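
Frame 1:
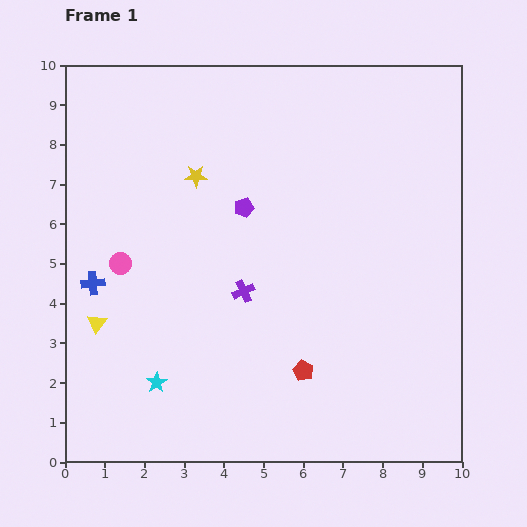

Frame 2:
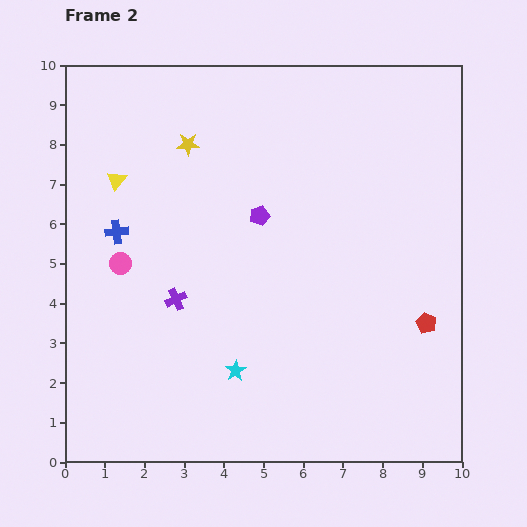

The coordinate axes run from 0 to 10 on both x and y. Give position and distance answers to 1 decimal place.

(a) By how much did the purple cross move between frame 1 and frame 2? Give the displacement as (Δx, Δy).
(-1.7, -0.2)

The purple cross was at (4.5, 4.3) in frame 1 and (2.8, 4.1) in frame 2.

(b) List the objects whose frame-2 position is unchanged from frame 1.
the pink circle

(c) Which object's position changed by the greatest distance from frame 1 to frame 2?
the yellow triangle

(moved 3.6; next 3.3)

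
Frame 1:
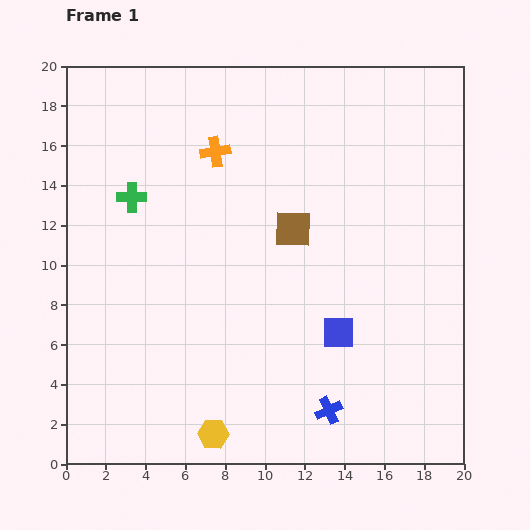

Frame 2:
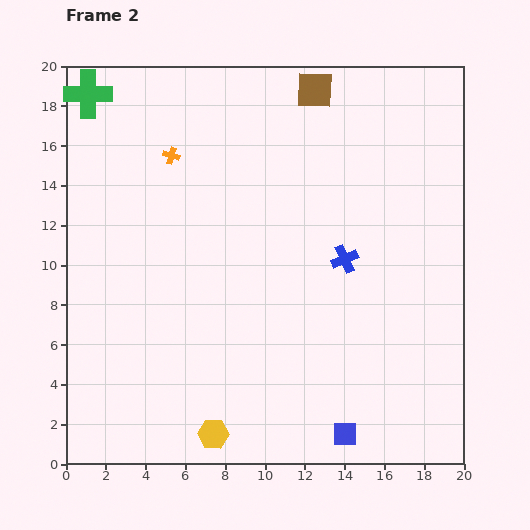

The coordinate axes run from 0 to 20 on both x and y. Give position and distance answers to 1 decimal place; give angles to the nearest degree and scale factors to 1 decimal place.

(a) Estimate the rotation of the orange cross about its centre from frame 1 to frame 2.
25° clockwise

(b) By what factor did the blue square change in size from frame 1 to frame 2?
0.7×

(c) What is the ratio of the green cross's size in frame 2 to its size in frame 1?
1.6×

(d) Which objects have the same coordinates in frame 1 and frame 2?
the yellow hexagon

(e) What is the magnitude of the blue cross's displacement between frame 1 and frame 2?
7.6

The blue cross moved from (13.2, 2.7) to (14.0, 10.3), a distance of √(0.8² + 7.6²) ≈ 7.6.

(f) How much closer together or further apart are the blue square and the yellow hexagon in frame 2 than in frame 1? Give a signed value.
-1.5

Distance in frame 1: 8.1. Distance in frame 2: 6.6.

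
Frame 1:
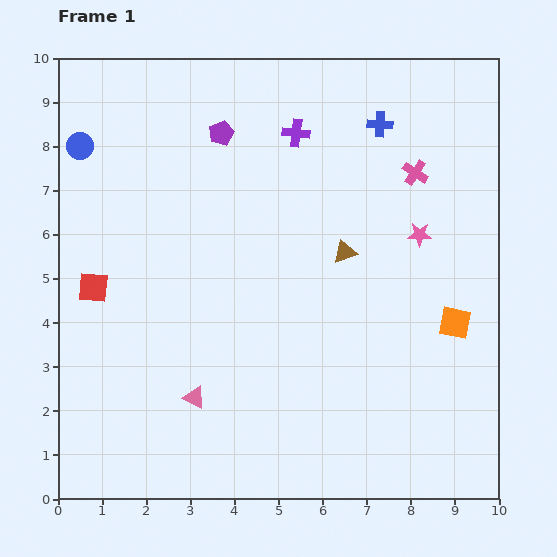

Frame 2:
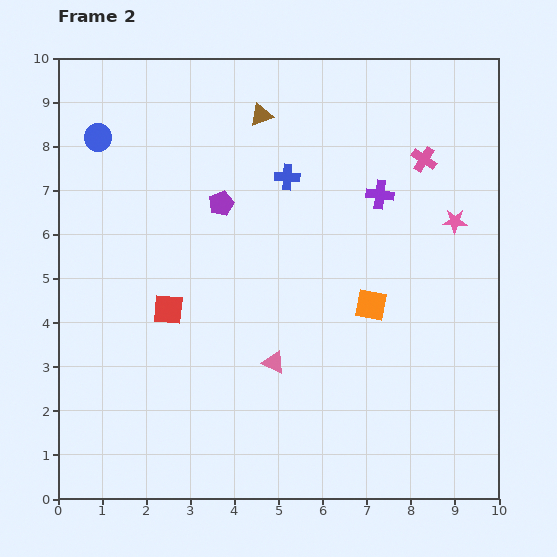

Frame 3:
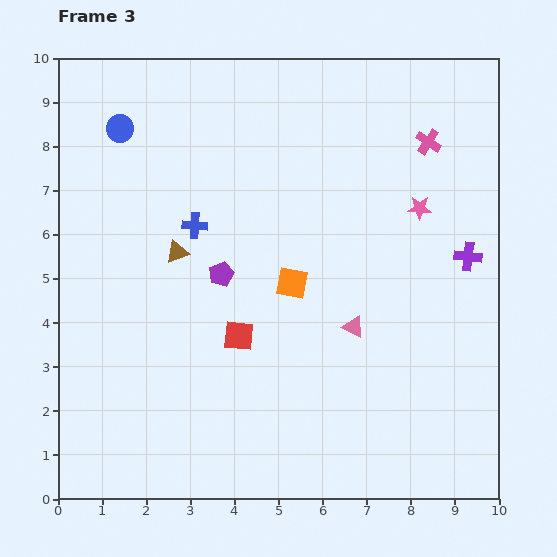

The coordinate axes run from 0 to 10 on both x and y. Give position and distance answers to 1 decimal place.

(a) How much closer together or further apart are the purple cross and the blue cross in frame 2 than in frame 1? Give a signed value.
+0.2

Distance in frame 1: 1.9. Distance in frame 2: 2.1.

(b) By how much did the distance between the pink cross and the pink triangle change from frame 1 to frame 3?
-2.6

Distance in frame 1: 7.1. Distance in frame 3: 4.5.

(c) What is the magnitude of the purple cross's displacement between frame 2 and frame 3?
2.4

The purple cross moved from (7.3, 6.9) to (9.3, 5.5), a distance of √(2.0² + 1.4²) ≈ 2.4.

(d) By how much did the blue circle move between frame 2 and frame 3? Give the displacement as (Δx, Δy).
(0.5, 0.2)

The blue circle was at (0.9, 8.2) in frame 2 and (1.4, 8.4) in frame 3.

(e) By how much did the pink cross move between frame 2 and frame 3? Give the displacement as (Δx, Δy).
(0.1, 0.4)

The pink cross was at (8.3, 7.7) in frame 2 and (8.4, 8.1) in frame 3.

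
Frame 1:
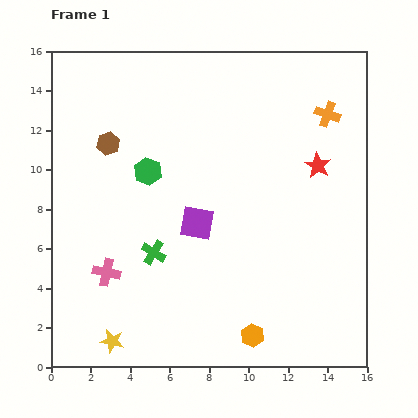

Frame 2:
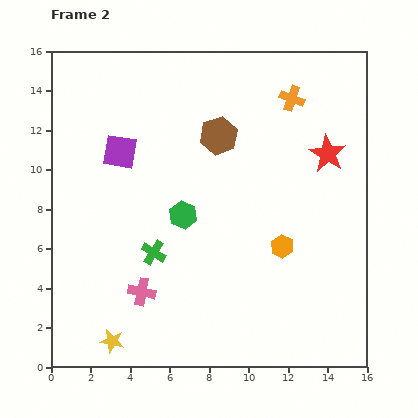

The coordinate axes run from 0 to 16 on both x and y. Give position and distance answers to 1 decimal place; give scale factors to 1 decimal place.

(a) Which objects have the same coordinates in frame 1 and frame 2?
the yellow star, the green cross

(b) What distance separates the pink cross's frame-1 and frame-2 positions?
2.1

The pink cross moved from (2.8, 4.8) to (4.6, 3.8), a distance of √(1.8² + 1.0²) ≈ 2.1.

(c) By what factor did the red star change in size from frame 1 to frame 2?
1.4×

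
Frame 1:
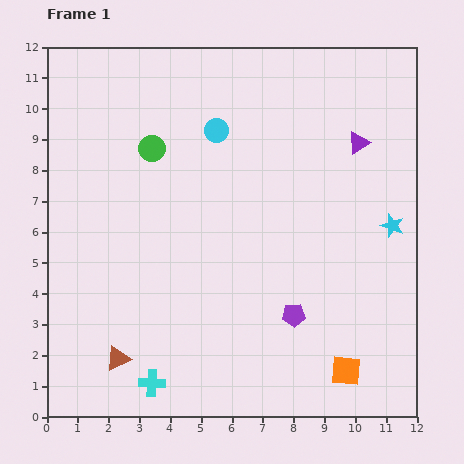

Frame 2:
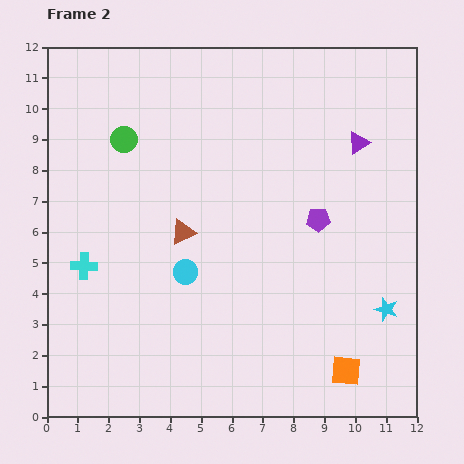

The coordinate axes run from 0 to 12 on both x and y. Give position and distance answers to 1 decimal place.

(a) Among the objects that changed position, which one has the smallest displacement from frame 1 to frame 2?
the green circle

(moved 0.9)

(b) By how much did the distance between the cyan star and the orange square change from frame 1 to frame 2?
-2.5

Distance in frame 1: 4.9. Distance in frame 2: 2.4.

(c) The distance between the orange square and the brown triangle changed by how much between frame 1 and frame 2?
-0.4

Distance in frame 1: 7.4. Distance in frame 2: 7.0.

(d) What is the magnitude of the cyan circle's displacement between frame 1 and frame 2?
4.7

The cyan circle moved from (5.5, 9.3) to (4.5, 4.7), a distance of √(1.0² + 4.6²) ≈ 4.7.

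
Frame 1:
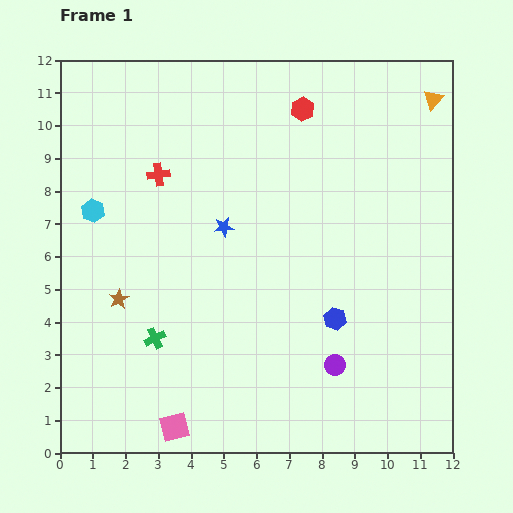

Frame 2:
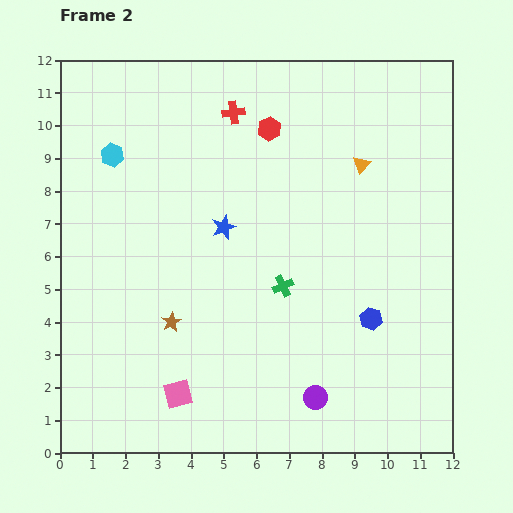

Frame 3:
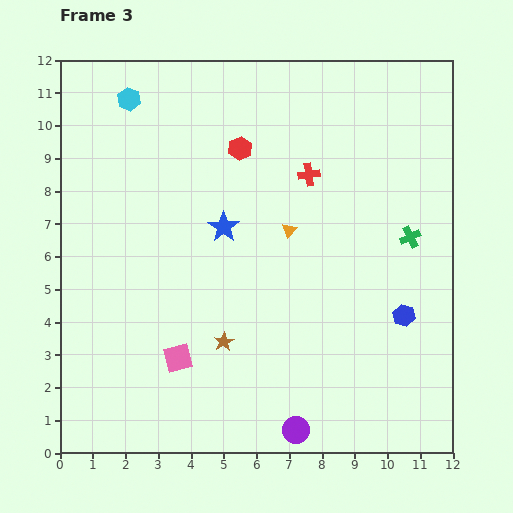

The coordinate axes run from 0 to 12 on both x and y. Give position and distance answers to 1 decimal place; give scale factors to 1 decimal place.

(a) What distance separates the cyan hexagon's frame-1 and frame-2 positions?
1.8

The cyan hexagon moved from (1.0, 7.4) to (1.6, 9.1), a distance of √(0.6² + 1.7²) ≈ 1.8.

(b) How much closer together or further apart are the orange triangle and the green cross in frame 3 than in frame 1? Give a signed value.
-7.5

Distance in frame 1: 11.2. Distance in frame 3: 3.7.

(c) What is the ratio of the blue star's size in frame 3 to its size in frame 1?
1.6×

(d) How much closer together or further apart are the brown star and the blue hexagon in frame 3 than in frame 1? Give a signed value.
-1.0

Distance in frame 1: 6.6. Distance in frame 3: 5.6.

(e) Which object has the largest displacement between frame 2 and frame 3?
the green cross

(moved 4.2; next 3.0)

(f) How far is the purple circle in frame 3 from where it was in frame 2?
1.2

The purple circle moved from (7.8, 1.7) to (7.2, 0.7), a distance of √(0.6² + 1.0²) ≈ 1.2.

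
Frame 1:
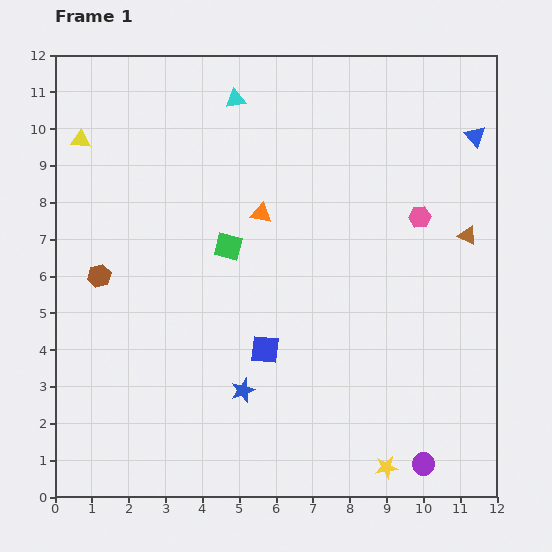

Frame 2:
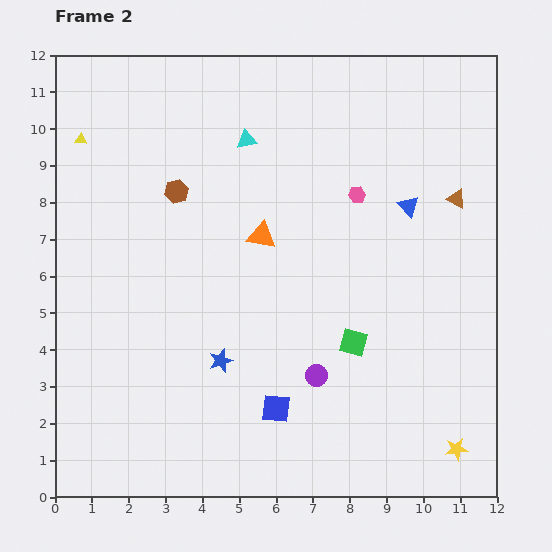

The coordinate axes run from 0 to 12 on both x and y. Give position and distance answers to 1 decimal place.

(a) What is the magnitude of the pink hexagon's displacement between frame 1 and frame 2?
1.8

The pink hexagon moved from (9.9, 7.6) to (8.2, 8.2), a distance of √(1.7² + 0.6²) ≈ 1.8.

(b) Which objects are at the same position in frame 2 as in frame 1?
the yellow triangle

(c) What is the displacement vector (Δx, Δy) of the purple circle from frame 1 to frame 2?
(-2.9, 2.4)

The purple circle was at (10.0, 0.9) in frame 1 and (7.1, 3.3) in frame 2.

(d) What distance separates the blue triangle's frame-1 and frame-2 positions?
2.6

The blue triangle moved from (11.4, 9.8) to (9.6, 7.9), a distance of √(1.8² + 1.9²) ≈ 2.6.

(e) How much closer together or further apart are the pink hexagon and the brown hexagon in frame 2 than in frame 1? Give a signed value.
-3.9

Distance in frame 1: 8.8. Distance in frame 2: 4.9.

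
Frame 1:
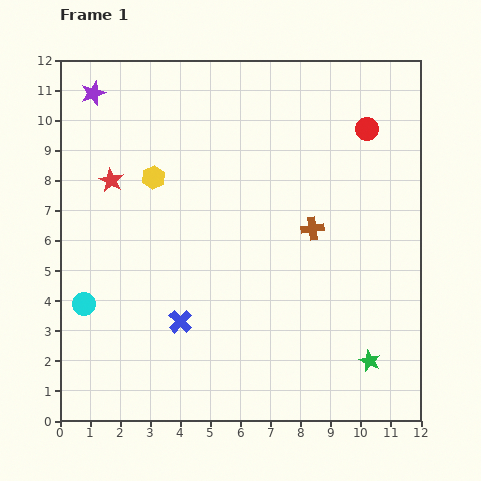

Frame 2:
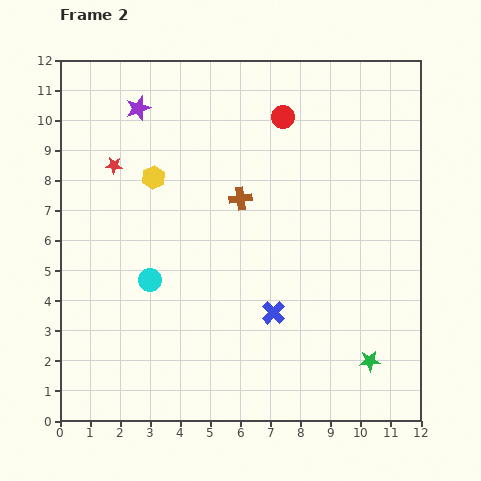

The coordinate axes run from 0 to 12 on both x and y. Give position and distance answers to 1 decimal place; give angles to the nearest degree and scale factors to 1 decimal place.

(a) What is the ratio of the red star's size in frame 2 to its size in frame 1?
0.7×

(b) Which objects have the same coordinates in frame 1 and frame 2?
the yellow hexagon, the green star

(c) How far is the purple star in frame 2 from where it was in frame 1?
1.6

The purple star moved from (1.1, 10.9) to (2.6, 10.4), a distance of √(1.5² + 0.5²) ≈ 1.6.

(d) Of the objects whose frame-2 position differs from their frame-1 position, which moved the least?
the red star

(moved 0.5)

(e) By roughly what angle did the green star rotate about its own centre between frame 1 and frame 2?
29° counter-clockwise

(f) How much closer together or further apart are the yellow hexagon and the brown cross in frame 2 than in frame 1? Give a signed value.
-2.6

Distance in frame 1: 5.6. Distance in frame 2: 3.0.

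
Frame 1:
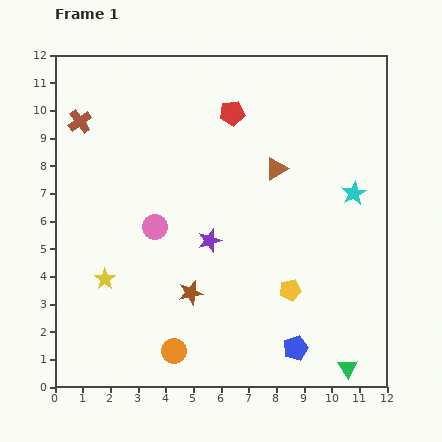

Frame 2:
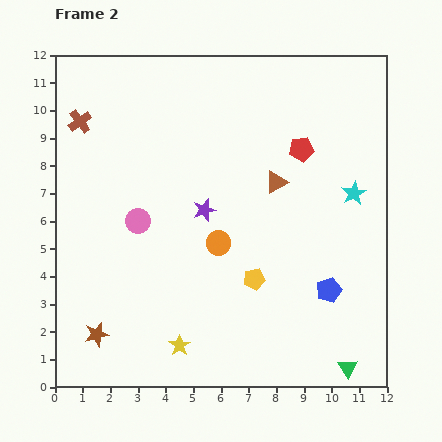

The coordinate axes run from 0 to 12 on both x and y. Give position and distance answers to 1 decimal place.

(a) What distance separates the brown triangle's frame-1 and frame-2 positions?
0.5

The brown triangle moved from (8.0, 7.9) to (8.0, 7.4), a distance of √(0.0² + 0.5²) ≈ 0.5.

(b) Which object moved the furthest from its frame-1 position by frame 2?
the orange circle

(moved 4.2; next 3.7)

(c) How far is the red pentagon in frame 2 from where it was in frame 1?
2.8

The red pentagon moved from (6.4, 9.9) to (8.9, 8.6), a distance of √(2.5² + 1.3²) ≈ 2.8.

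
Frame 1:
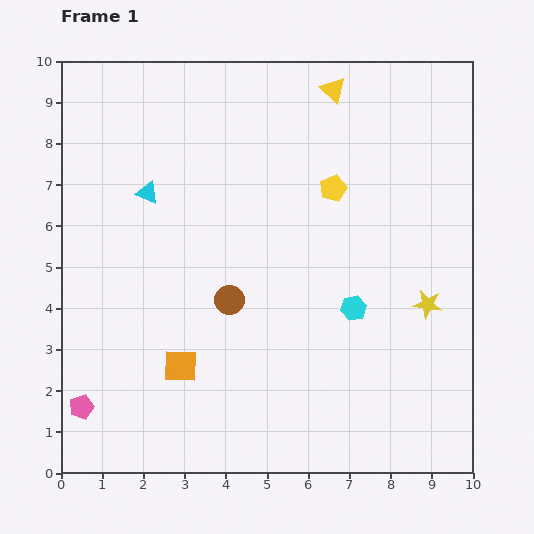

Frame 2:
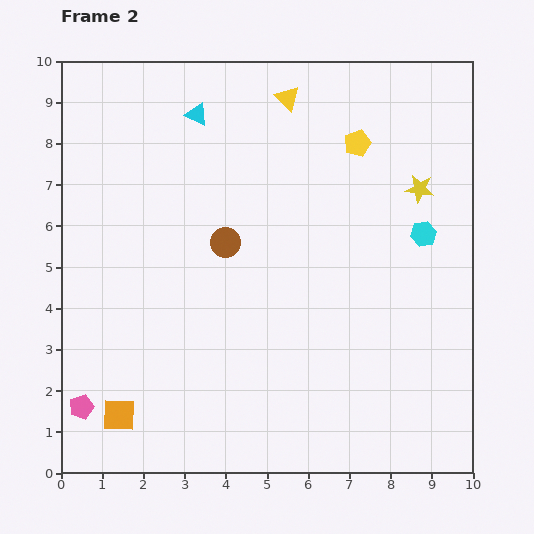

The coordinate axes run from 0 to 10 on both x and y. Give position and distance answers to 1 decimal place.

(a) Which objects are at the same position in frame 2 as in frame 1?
the pink pentagon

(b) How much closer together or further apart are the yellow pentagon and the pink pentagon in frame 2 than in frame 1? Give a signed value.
+1.2

Distance in frame 1: 8.1. Distance in frame 2: 9.3.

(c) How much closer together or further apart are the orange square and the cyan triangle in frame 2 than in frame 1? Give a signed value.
+3.2

Distance in frame 1: 4.3. Distance in frame 2: 7.5.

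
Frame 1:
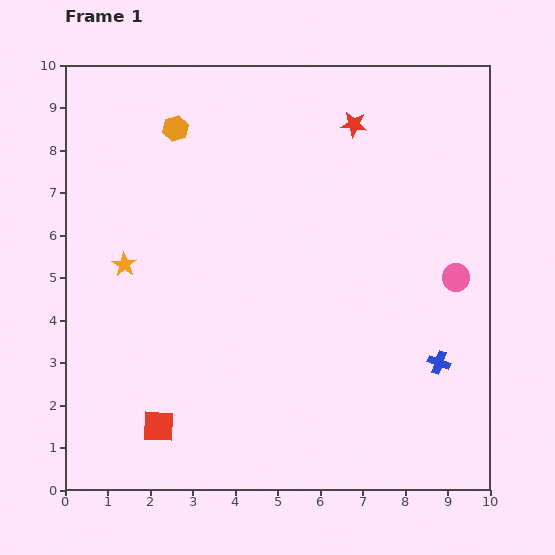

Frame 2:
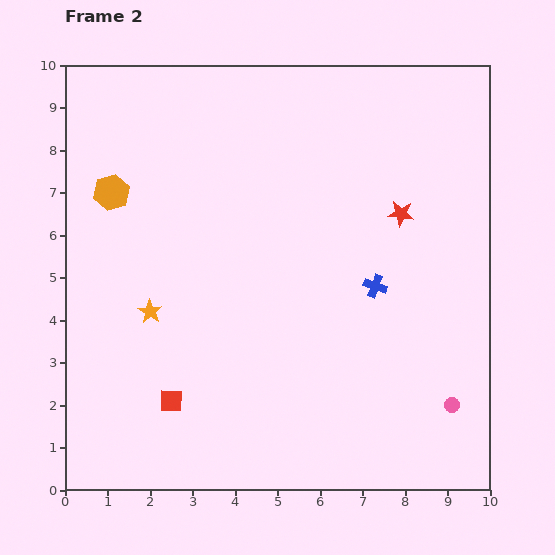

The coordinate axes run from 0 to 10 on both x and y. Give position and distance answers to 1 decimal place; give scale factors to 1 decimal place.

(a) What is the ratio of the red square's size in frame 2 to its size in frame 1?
0.7×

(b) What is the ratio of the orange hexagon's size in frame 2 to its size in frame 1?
1.4×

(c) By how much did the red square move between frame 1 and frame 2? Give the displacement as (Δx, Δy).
(0.3, 0.6)

The red square was at (2.2, 1.5) in frame 1 and (2.5, 2.1) in frame 2.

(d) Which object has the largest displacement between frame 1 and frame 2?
the pink circle

(moved 3.0; next 2.4)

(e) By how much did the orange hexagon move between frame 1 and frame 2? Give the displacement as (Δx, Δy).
(-1.5, -1.5)

The orange hexagon was at (2.6, 8.5) in frame 1 and (1.1, 7.0) in frame 2.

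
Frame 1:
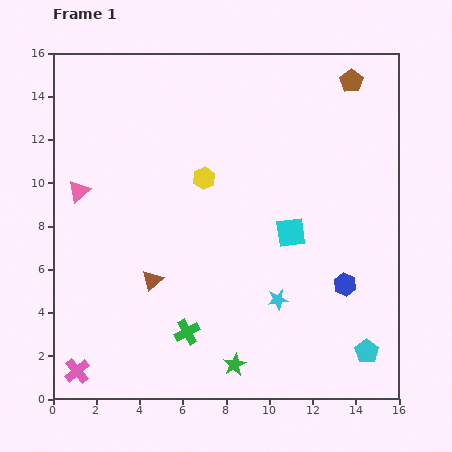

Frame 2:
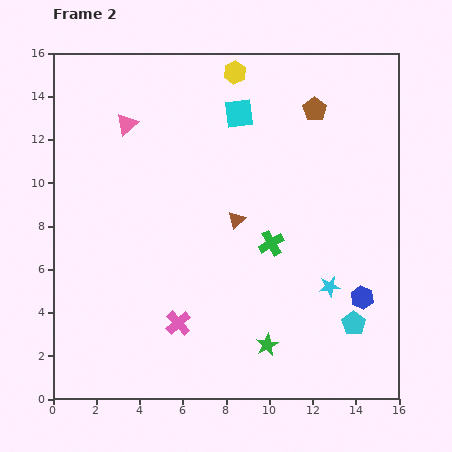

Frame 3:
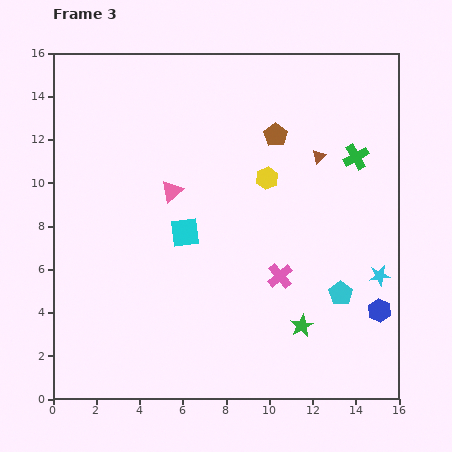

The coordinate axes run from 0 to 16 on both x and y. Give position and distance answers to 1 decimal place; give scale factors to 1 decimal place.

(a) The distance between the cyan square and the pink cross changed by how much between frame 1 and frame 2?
-1.7

Distance in frame 1: 11.8. Distance in frame 2: 10.1.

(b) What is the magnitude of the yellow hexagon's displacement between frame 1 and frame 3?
2.9

The yellow hexagon moved from (7.0, 10.2) to (9.9, 10.2), a distance of √(2.9² + 0.0²) ≈ 2.9.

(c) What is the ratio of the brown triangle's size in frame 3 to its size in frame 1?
0.7×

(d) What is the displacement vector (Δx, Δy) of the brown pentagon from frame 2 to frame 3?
(-1.8, -1.2)

The brown pentagon was at (12.1, 13.4) in frame 2 and (10.3, 12.2) in frame 3.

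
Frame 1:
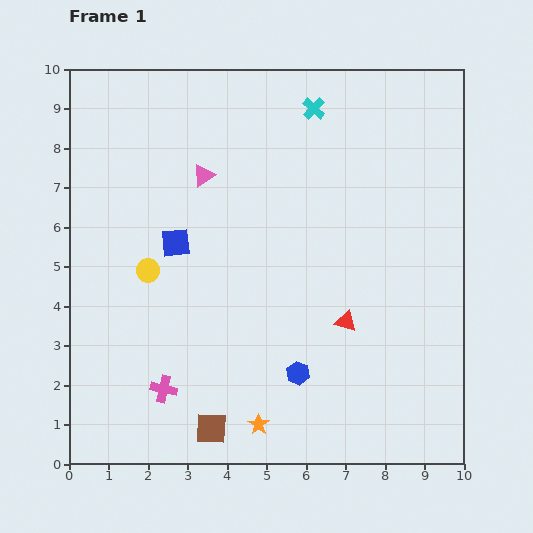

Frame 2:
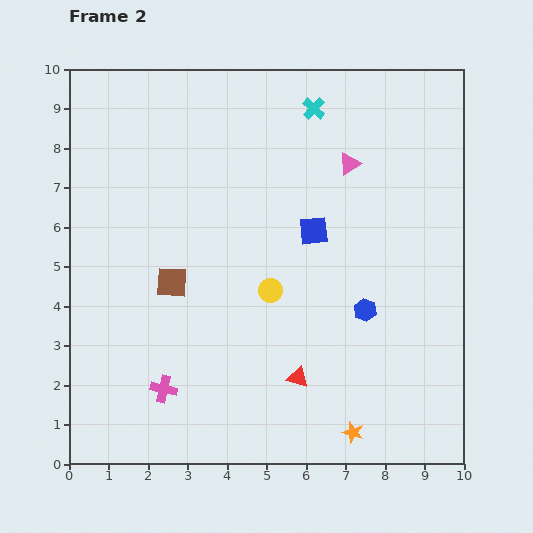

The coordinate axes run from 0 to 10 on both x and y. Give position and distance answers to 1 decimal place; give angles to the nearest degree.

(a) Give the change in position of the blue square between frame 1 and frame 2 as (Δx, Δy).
(3.5, 0.3)

The blue square was at (2.7, 5.6) in frame 1 and (6.2, 5.9) in frame 2.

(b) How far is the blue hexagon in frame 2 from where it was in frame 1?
2.3

The blue hexagon moved from (5.8, 2.3) to (7.5, 3.9), a distance of √(1.7² + 1.6²) ≈ 2.3.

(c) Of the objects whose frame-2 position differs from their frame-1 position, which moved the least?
the red triangle

(moved 1.8)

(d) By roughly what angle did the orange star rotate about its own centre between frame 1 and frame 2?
18° counter-clockwise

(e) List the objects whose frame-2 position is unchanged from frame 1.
the cyan cross, the pink cross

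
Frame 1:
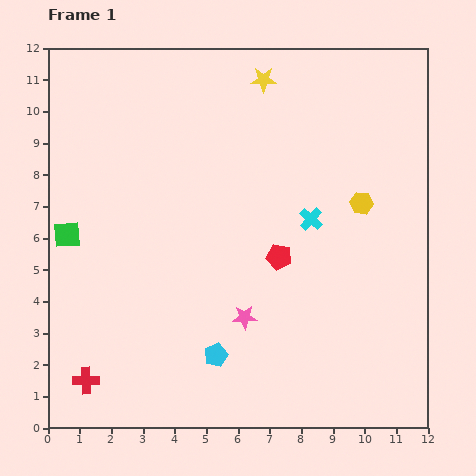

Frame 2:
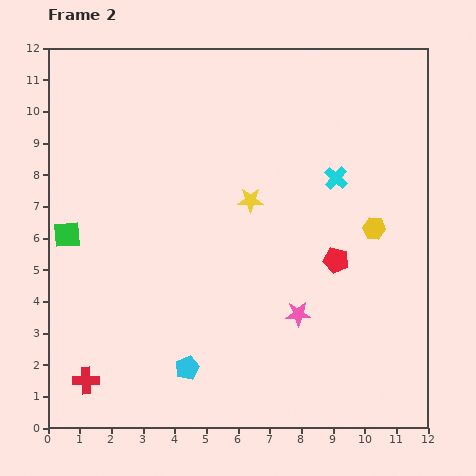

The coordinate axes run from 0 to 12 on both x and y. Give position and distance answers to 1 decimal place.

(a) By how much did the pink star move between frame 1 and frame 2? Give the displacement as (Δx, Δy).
(1.7, 0.1)

The pink star was at (6.2, 3.5) in frame 1 and (7.9, 3.6) in frame 2.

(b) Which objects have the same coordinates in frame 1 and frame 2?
the green square, the red cross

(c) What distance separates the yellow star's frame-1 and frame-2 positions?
3.8

The yellow star moved from (6.8, 11.0) to (6.4, 7.2), a distance of √(0.4² + 3.8²) ≈ 3.8.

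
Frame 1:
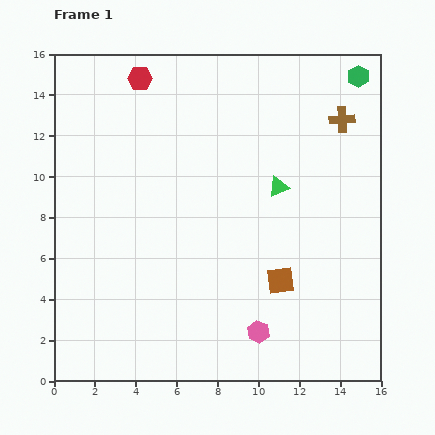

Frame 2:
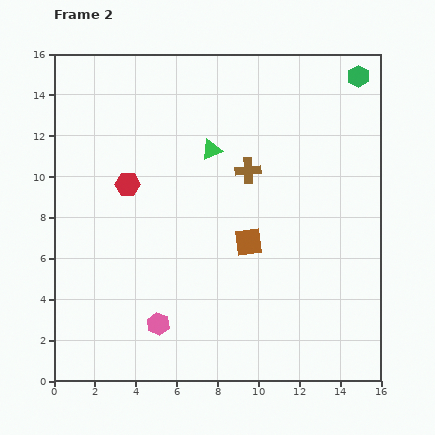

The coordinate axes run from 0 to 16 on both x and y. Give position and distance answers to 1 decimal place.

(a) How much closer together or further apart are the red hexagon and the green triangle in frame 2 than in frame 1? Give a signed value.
-4.2

Distance in frame 1: 8.6. Distance in frame 2: 4.4.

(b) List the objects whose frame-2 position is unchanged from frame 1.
the green hexagon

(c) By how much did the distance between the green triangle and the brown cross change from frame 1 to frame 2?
-2.4

Distance in frame 1: 4.5. Distance in frame 2: 2.1.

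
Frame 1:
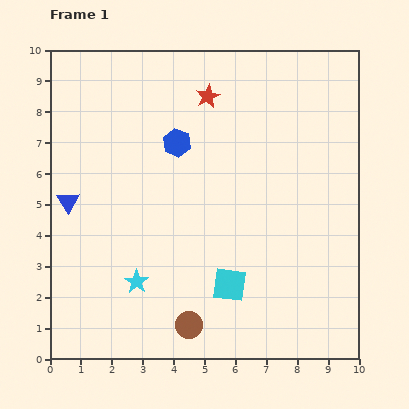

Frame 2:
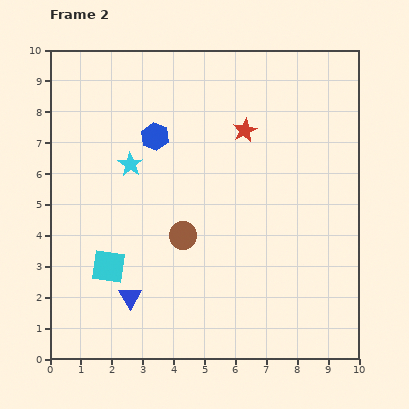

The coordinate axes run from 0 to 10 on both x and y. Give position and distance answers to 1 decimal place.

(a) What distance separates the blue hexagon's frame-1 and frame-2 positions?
0.7

The blue hexagon moved from (4.1, 7.0) to (3.4, 7.2), a distance of √(0.7² + 0.2²) ≈ 0.7.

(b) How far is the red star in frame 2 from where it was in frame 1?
1.6

The red star moved from (5.1, 8.5) to (6.3, 7.4), a distance of √(1.2² + 1.1²) ≈ 1.6.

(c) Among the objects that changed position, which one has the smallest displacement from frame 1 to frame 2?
the blue hexagon

(moved 0.7)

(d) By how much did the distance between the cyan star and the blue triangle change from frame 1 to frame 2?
+0.9

Distance in frame 1: 3.4. Distance in frame 2: 4.3.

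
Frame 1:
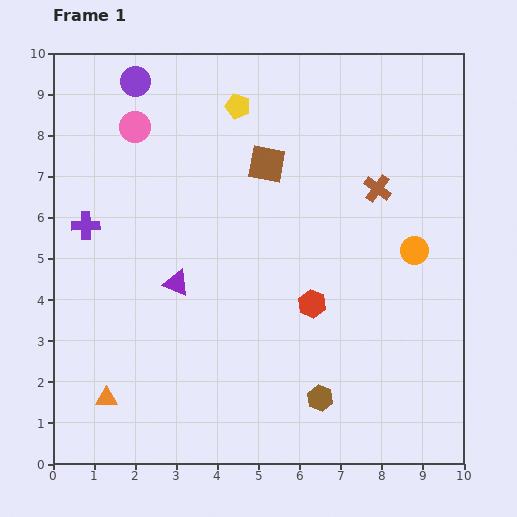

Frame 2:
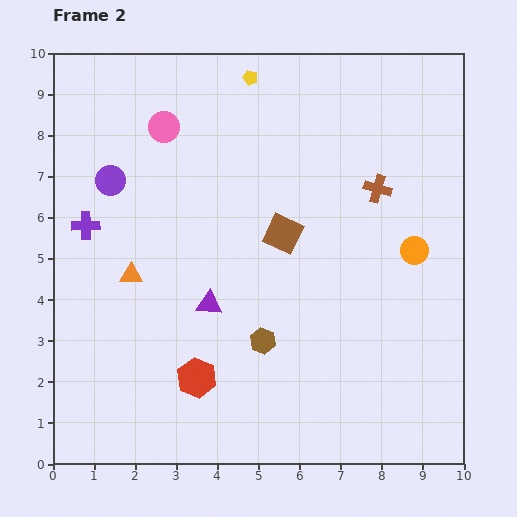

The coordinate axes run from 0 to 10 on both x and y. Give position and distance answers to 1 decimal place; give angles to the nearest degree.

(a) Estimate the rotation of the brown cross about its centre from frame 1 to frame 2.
19° counter-clockwise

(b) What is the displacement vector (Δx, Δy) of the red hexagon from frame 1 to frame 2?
(-2.8, -1.8)

The red hexagon was at (6.3, 3.9) in frame 1 and (3.5, 2.1) in frame 2.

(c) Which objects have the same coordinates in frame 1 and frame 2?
the purple cross, the brown cross, the orange circle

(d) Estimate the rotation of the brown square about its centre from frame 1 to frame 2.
15° clockwise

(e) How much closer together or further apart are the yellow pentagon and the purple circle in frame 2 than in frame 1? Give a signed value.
+1.6

Distance in frame 1: 2.6. Distance in frame 2: 4.2.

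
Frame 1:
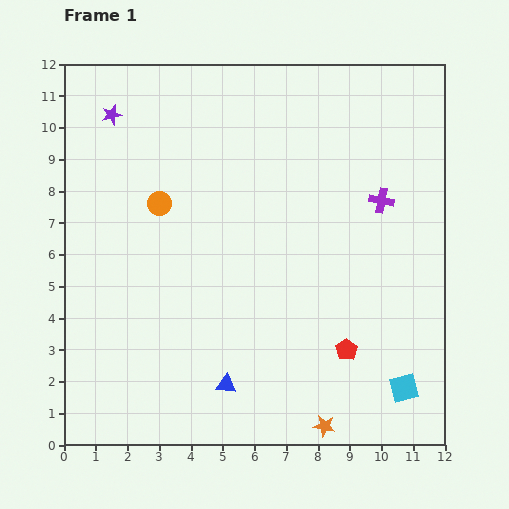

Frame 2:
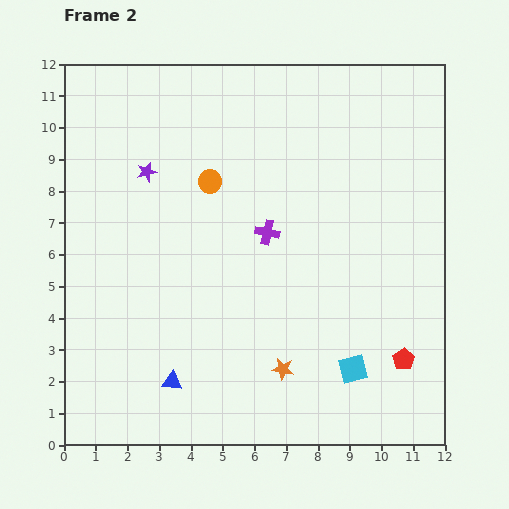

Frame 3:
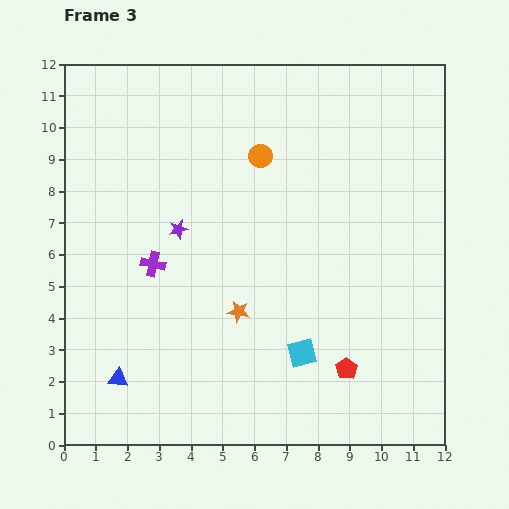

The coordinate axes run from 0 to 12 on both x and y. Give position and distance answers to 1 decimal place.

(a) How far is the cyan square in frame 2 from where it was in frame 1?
1.7

The cyan square moved from (10.7, 1.8) to (9.1, 2.4), a distance of √(1.6² + 0.6²) ≈ 1.7.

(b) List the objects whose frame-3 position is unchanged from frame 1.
none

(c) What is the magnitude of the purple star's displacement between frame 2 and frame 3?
2.1

The purple star moved from (2.6, 8.6) to (3.6, 6.8), a distance of √(1.0² + 1.8²) ≈ 2.1.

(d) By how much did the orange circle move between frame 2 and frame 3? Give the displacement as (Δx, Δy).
(1.6, 0.8)

The orange circle was at (4.6, 8.3) in frame 2 and (6.2, 9.1) in frame 3.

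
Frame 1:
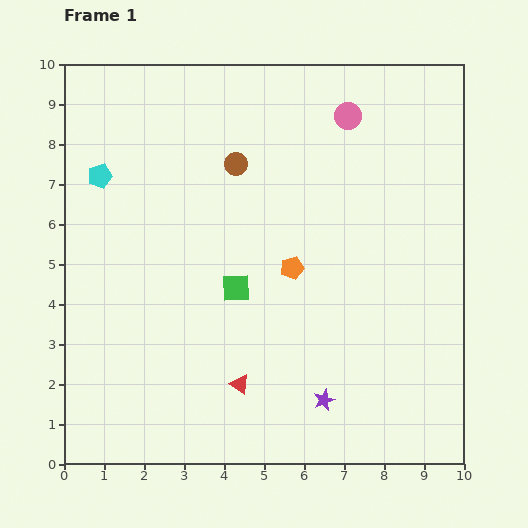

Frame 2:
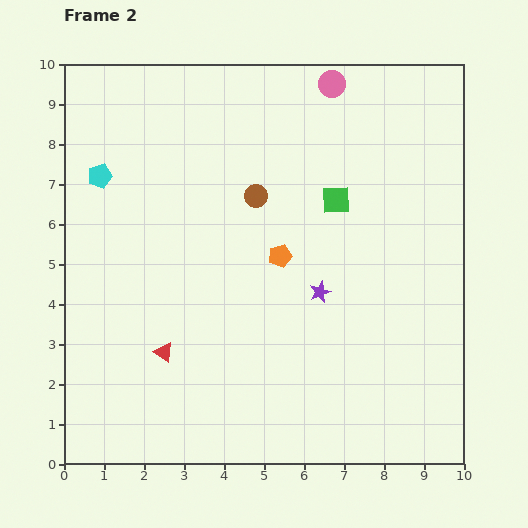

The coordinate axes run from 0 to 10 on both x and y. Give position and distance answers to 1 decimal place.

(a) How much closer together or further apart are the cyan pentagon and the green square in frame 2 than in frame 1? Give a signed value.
+1.5

Distance in frame 1: 4.4. Distance in frame 2: 5.9.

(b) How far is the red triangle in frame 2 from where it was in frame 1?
2.1

The red triangle moved from (4.4, 2.0) to (2.5, 2.8), a distance of √(1.9² + 0.8²) ≈ 2.1.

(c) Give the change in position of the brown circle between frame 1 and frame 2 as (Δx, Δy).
(0.5, -0.8)

The brown circle was at (4.3, 7.5) in frame 1 and (4.8, 6.7) in frame 2.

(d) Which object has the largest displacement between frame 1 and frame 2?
the green square

(moved 3.3; next 2.7)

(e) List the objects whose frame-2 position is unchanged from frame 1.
the cyan pentagon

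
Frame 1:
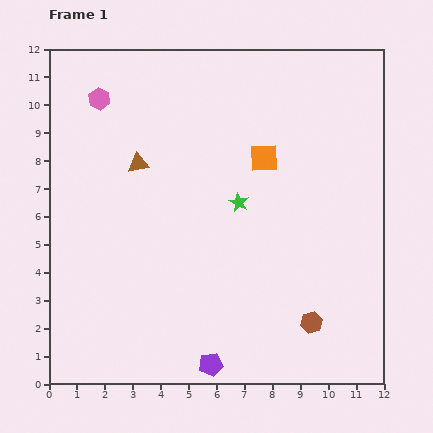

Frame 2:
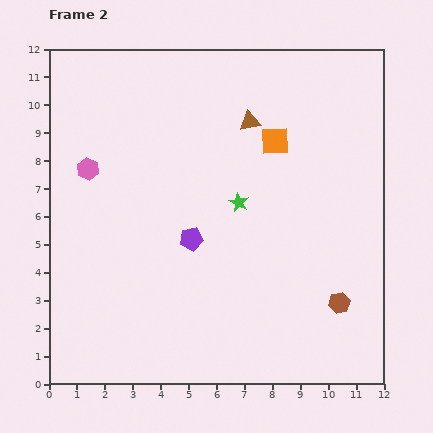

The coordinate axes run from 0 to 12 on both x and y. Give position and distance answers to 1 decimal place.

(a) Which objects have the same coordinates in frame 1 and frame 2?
the green star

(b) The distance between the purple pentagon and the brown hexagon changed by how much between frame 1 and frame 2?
+1.9

Distance in frame 1: 3.9. Distance in frame 2: 5.8.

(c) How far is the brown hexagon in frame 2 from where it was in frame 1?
1.2

The brown hexagon moved from (9.4, 2.2) to (10.4, 2.9), a distance of √(1.0² + 0.7²) ≈ 1.2.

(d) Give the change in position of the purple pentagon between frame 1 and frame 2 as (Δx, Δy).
(-0.7, 4.5)

The purple pentagon was at (5.8, 0.7) in frame 1 and (5.1, 5.2) in frame 2.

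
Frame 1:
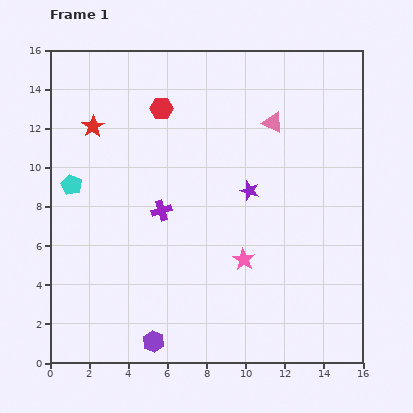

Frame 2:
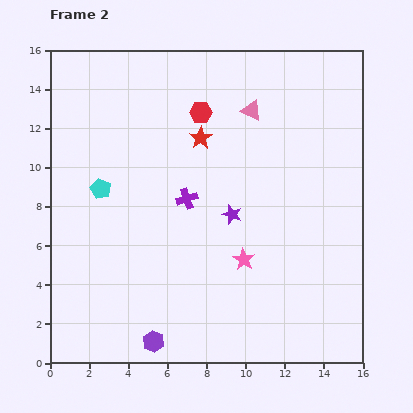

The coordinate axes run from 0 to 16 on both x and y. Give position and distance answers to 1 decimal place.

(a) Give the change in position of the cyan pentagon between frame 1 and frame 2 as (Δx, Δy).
(1.5, -0.2)

The cyan pentagon was at (1.1, 9.1) in frame 1 and (2.6, 8.9) in frame 2.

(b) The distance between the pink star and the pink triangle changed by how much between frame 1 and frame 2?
+0.4

Distance in frame 1: 7.2. Distance in frame 2: 7.6.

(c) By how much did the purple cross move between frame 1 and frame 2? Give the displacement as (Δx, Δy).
(1.3, 0.6)

The purple cross was at (5.7, 7.8) in frame 1 and (7.0, 8.4) in frame 2.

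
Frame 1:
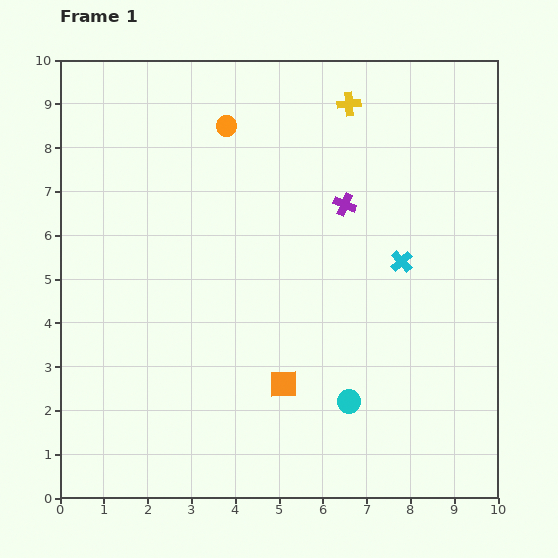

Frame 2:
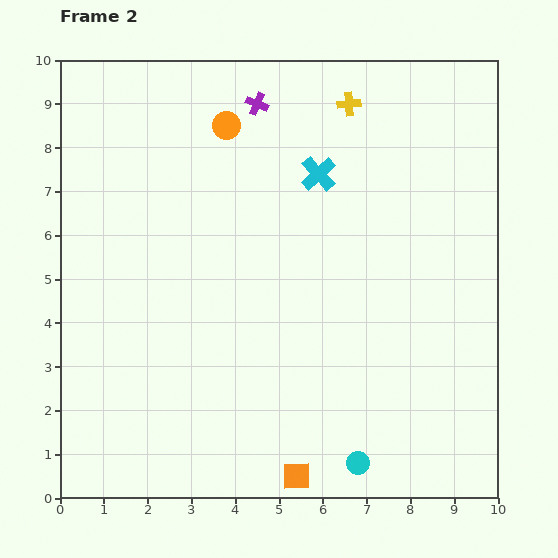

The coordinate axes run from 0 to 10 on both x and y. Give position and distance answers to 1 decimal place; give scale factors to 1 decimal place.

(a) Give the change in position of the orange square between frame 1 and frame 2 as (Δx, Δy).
(0.3, -2.1)

The orange square was at (5.1, 2.6) in frame 1 and (5.4, 0.5) in frame 2.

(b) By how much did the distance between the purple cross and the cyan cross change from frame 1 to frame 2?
+0.3

Distance in frame 1: 1.8. Distance in frame 2: 2.1.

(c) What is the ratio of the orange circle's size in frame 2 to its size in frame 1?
1.3×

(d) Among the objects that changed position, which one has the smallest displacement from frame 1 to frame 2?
the cyan circle

(moved 1.4)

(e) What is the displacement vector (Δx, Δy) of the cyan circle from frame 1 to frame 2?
(0.2, -1.4)

The cyan circle was at (6.6, 2.2) in frame 1 and (6.8, 0.8) in frame 2.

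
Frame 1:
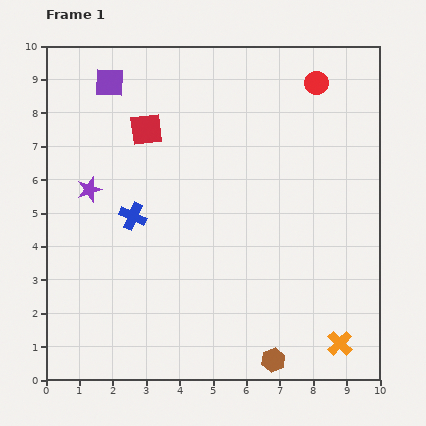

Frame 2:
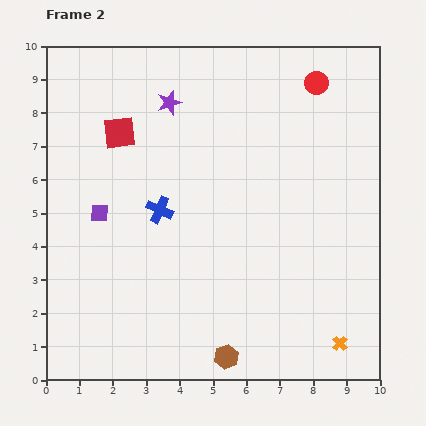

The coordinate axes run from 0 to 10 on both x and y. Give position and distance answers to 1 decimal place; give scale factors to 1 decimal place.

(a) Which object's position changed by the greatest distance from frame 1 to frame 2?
the purple square

(moved 3.9; next 3.5)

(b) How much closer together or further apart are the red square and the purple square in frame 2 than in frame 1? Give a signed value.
+0.7

Distance in frame 1: 1.8. Distance in frame 2: 2.5.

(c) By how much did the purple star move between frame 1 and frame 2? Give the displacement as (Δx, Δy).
(2.4, 2.6)

The purple star was at (1.3, 5.7) in frame 1 and (3.7, 8.3) in frame 2.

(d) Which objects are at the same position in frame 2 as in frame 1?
the red circle, the orange cross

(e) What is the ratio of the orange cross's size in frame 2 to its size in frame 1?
0.6×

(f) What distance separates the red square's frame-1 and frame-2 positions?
0.8

The red square moved from (3.0, 7.5) to (2.2, 7.4), a distance of √(0.8² + 0.1²) ≈ 0.8.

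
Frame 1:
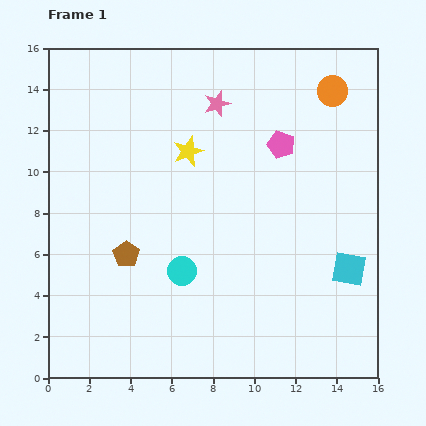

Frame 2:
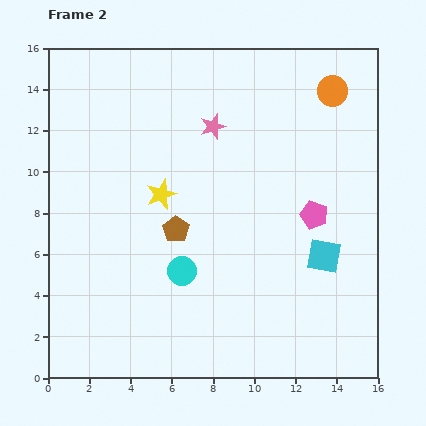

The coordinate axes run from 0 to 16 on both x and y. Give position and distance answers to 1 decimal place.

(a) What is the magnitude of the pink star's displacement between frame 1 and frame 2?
1.1

The pink star moved from (8.2, 13.3) to (8.0, 12.2), a distance of √(0.2² + 1.1²) ≈ 1.1.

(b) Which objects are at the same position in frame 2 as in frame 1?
the orange circle, the cyan circle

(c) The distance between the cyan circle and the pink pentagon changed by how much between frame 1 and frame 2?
-0.9

Distance in frame 1: 7.8. Distance in frame 2: 6.9.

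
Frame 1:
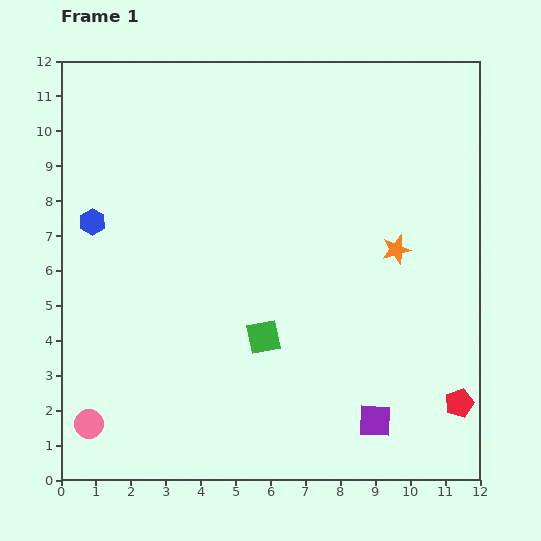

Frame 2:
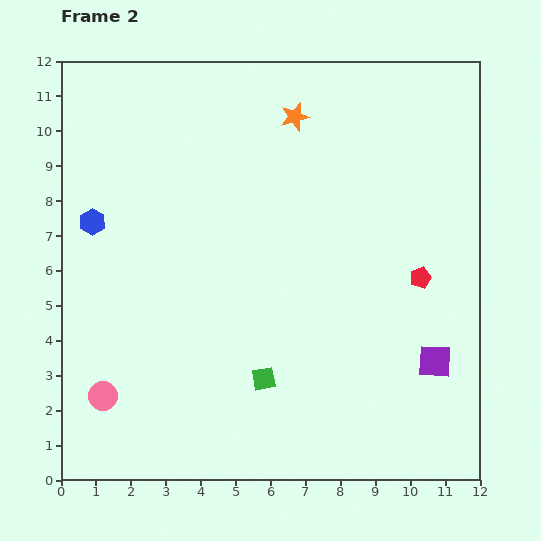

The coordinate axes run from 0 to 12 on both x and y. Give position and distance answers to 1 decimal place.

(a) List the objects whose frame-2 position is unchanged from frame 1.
the blue hexagon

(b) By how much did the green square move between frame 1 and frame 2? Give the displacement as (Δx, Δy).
(0.0, -1.2)

The green square was at (5.8, 4.1) in frame 1 and (5.8, 2.9) in frame 2.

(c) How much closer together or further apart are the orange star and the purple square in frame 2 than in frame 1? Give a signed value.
+3.2

Distance in frame 1: 4.9. Distance in frame 2: 8.1.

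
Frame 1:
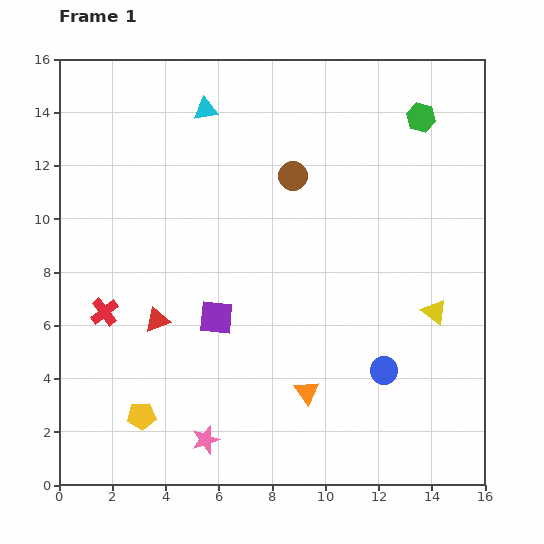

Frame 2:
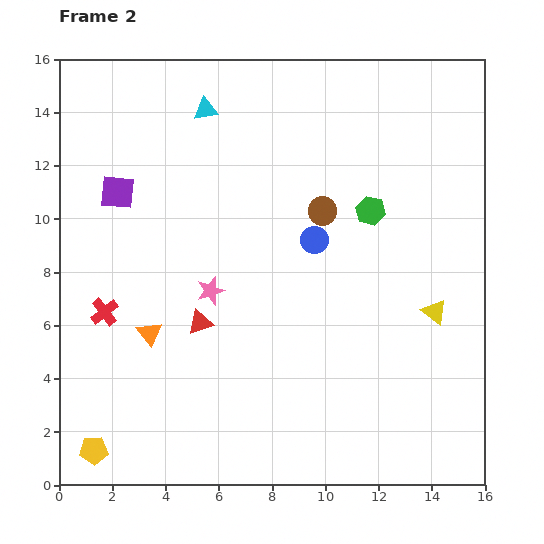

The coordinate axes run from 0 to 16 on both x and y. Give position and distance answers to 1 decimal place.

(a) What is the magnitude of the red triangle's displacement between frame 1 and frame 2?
1.6

The red triangle moved from (3.7, 6.2) to (5.3, 6.1), a distance of √(1.6² + 0.1²) ≈ 1.6.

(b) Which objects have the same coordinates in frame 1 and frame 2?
the cyan triangle, the red cross, the yellow triangle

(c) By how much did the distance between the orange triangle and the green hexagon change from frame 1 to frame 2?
-1.7

Distance in frame 1: 11.2. Distance in frame 2: 9.5.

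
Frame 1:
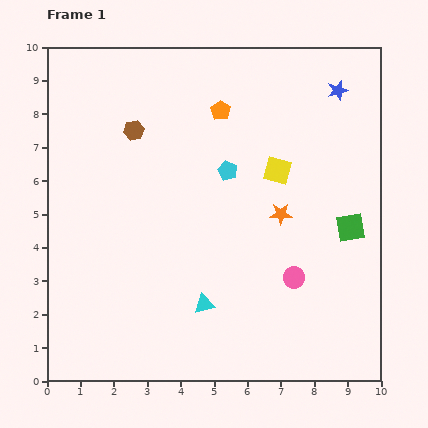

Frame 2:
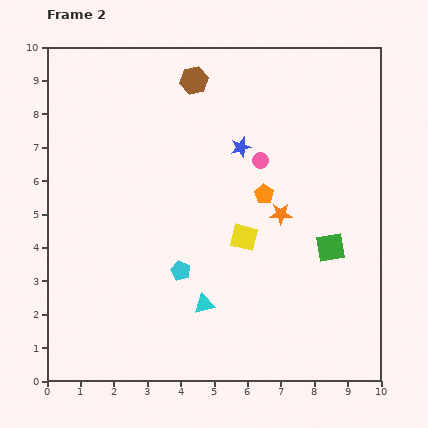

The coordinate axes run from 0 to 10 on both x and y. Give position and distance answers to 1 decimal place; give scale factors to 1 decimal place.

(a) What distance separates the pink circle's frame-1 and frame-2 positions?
3.6

The pink circle moved from (7.4, 3.1) to (6.4, 6.6), a distance of √(1.0² + 3.5²) ≈ 3.6.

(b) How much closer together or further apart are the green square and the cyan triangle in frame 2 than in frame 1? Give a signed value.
-0.8

Distance in frame 1: 5.0. Distance in frame 2: 4.2.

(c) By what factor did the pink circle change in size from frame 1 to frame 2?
0.7×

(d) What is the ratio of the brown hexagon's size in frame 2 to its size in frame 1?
1.4×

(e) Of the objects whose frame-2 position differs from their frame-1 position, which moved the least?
the green square

(moved 0.8)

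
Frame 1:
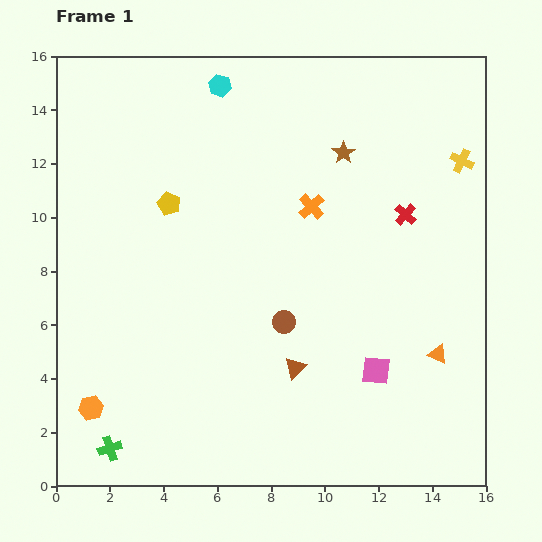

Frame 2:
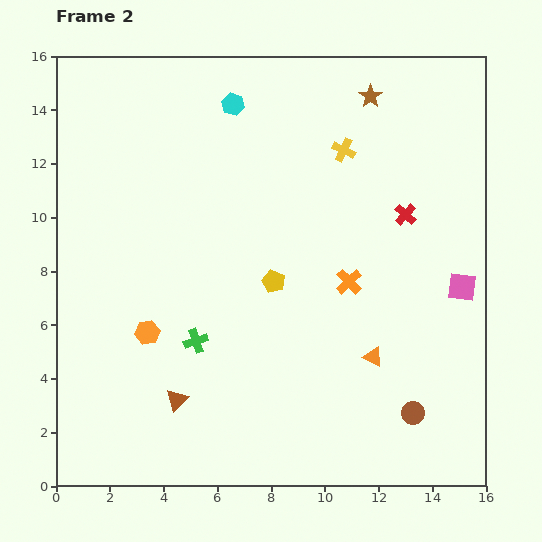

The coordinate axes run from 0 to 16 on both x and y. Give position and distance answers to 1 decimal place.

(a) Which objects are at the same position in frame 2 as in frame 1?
the red cross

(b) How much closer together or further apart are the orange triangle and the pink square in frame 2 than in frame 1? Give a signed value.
+1.8

Distance in frame 1: 2.4. Distance in frame 2: 4.2.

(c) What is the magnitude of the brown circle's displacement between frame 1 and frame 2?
5.9

The brown circle moved from (8.5, 6.1) to (13.3, 2.7), a distance of √(4.8² + 3.4²) ≈ 5.9.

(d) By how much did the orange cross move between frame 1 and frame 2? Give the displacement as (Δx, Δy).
(1.4, -2.8)

The orange cross was at (9.5, 10.4) in frame 1 and (10.9, 7.6) in frame 2.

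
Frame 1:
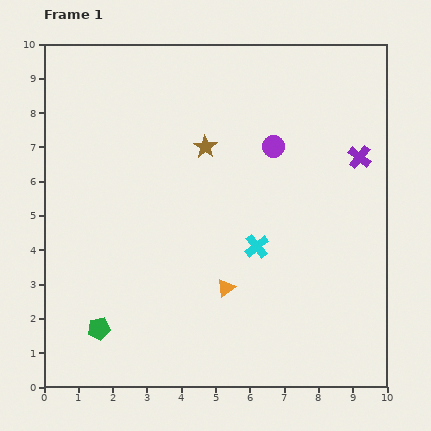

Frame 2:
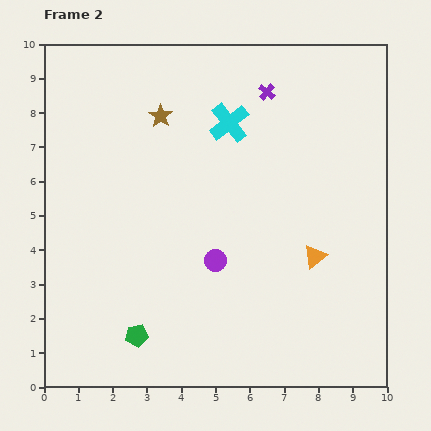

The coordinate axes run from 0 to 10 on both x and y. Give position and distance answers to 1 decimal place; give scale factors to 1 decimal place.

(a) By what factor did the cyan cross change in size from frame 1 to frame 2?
1.6×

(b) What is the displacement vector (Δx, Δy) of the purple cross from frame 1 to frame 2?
(-2.7, 1.9)

The purple cross was at (9.2, 6.7) in frame 1 and (6.5, 8.6) in frame 2.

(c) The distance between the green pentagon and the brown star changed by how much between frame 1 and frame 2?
+0.3

Distance in frame 1: 6.1. Distance in frame 2: 6.4.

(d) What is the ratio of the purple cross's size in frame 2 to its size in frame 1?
0.7×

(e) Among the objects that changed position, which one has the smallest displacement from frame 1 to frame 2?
the green pentagon

(moved 1.1)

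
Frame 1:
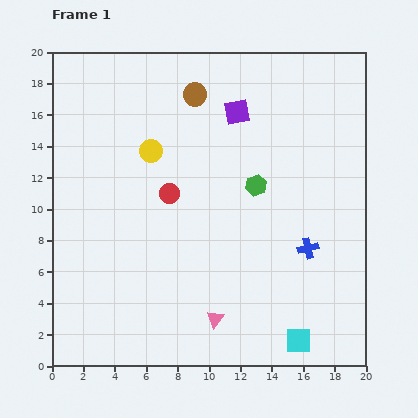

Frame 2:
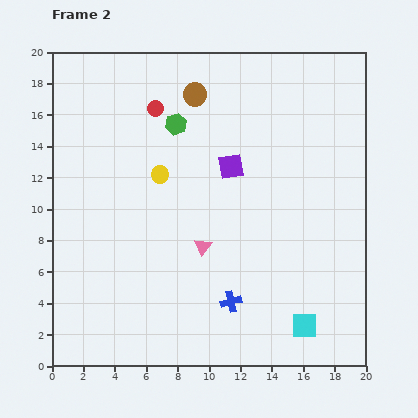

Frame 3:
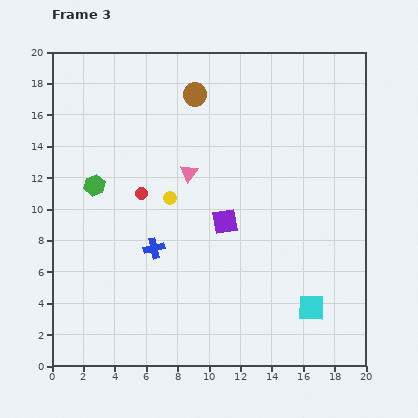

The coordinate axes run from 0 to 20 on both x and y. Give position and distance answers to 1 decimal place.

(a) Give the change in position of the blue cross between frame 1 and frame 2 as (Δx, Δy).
(-4.9, -3.4)

The blue cross was at (16.3, 7.5) in frame 1 and (11.4, 4.1) in frame 2.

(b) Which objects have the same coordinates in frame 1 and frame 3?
the brown circle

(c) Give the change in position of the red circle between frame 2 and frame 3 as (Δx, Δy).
(-0.9, -5.4)

The red circle was at (6.6, 16.4) in frame 2 and (5.7, 11.0) in frame 3.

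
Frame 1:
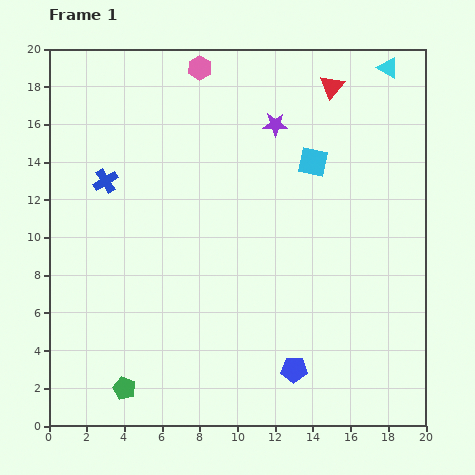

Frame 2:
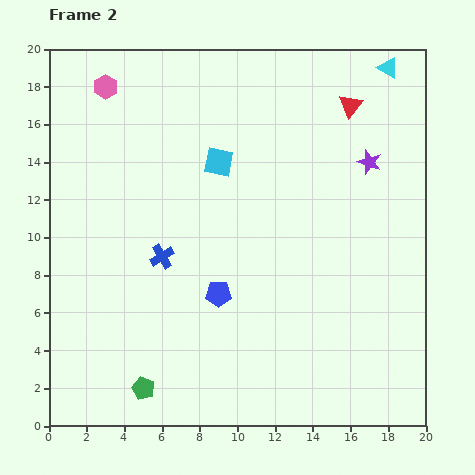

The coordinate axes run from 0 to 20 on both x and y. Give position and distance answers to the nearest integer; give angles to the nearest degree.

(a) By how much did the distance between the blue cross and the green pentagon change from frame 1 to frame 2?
-4

Distance in frame 1: 11. Distance in frame 2: 7.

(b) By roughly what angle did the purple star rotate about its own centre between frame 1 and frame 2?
18° clockwise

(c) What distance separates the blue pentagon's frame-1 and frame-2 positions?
6

The blue pentagon moved from (13, 3) to (9, 7), a distance of √(4² + 4²) ≈ 6.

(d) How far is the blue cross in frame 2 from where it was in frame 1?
5

The blue cross moved from (3, 13) to (6, 9), a distance of √(3² + 4²) ≈ 5.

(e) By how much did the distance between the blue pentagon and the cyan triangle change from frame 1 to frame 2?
-2

Distance in frame 1: 17. Distance in frame 2: 15.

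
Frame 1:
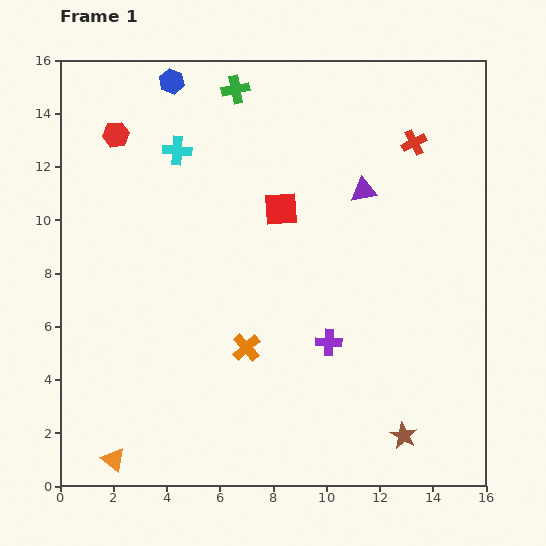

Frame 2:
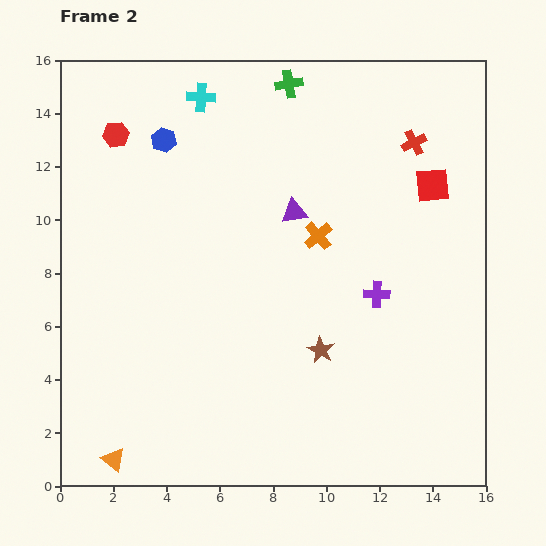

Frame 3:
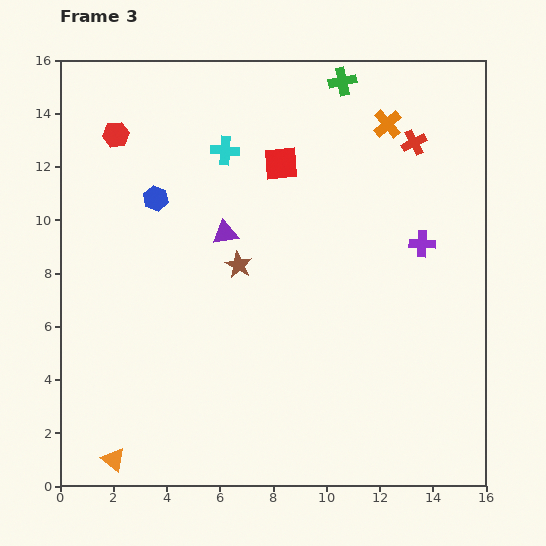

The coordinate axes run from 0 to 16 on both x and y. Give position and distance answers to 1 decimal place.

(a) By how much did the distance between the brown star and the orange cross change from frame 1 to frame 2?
-2.5

Distance in frame 1: 6.8. Distance in frame 2: 4.3.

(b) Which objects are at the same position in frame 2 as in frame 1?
the orange triangle, the red cross, the red hexagon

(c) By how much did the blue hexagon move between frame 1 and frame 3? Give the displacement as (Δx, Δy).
(-0.6, -4.4)

The blue hexagon was at (4.2, 15.2) in frame 1 and (3.6, 10.8) in frame 3.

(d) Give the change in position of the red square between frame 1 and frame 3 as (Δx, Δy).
(0.0, 1.7)

The red square was at (8.3, 10.4) in frame 1 and (8.3, 12.1) in frame 3.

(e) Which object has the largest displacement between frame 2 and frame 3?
the red square

(moved 5.8; next 4.9)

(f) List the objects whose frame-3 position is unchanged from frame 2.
the orange triangle, the red cross, the red hexagon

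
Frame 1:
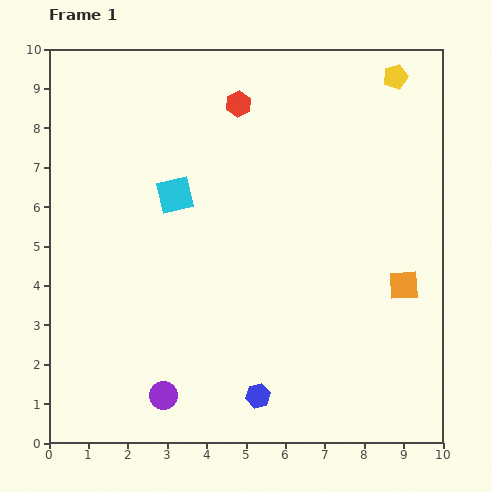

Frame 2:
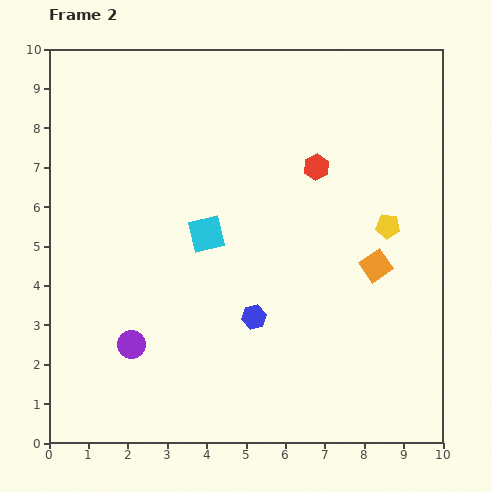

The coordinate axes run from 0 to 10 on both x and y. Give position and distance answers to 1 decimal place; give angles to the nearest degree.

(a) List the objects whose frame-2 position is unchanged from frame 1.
none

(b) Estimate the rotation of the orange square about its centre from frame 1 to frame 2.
31° counter-clockwise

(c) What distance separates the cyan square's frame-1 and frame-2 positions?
1.3

The cyan square moved from (3.2, 6.3) to (4.0, 5.3), a distance of √(0.8² + 1.0²) ≈ 1.3.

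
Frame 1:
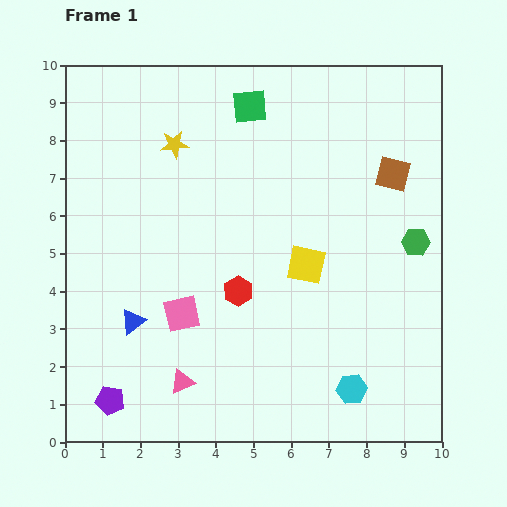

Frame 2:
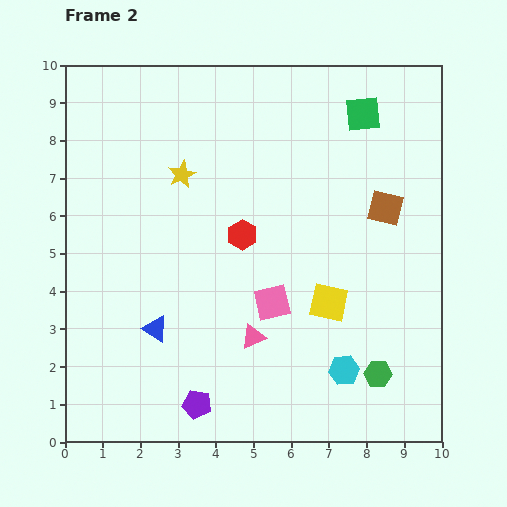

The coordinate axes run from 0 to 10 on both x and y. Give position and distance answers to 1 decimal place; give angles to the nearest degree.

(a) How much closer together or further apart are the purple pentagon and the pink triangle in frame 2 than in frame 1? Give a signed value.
+0.3

Distance in frame 1: 2.0. Distance in frame 2: 2.3.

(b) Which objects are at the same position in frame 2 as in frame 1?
none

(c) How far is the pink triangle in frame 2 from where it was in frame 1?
2.2

The pink triangle moved from (3.1, 1.6) to (5.0, 2.8), a distance of √(1.9² + 1.2²) ≈ 2.2.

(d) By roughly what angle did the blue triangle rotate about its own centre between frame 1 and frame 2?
54° counter-clockwise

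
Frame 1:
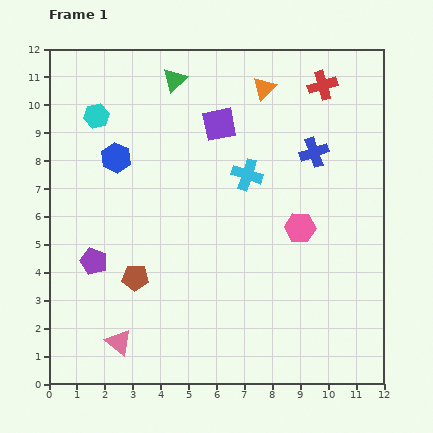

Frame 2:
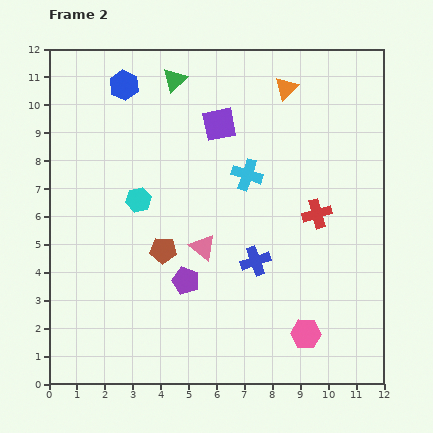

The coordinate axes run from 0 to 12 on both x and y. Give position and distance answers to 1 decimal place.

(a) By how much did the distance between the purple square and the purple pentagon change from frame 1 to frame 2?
-1.0

Distance in frame 1: 6.7. Distance in frame 2: 5.7.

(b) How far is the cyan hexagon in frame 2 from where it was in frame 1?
3.4

The cyan hexagon moved from (1.7, 9.6) to (3.2, 6.6), a distance of √(1.5² + 3.0²) ≈ 3.4.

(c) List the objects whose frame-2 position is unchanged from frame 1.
the cyan cross, the purple square, the green triangle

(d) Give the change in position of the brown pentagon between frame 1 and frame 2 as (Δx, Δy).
(1.0, 1.0)

The brown pentagon was at (3.1, 3.8) in frame 1 and (4.1, 4.8) in frame 2.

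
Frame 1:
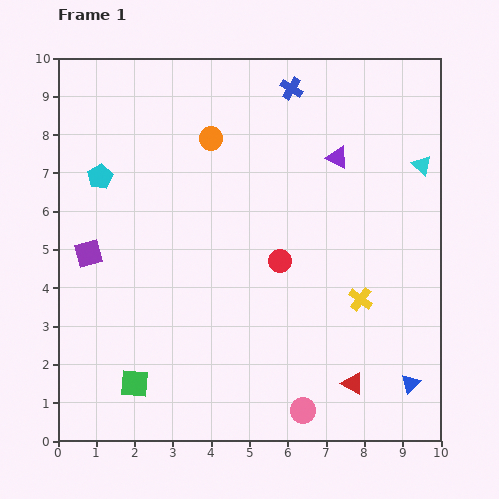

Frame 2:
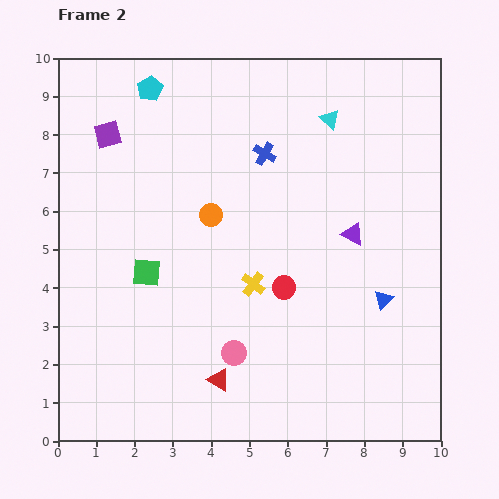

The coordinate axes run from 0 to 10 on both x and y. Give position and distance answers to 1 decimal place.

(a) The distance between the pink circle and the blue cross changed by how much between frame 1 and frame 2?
-3.1

Distance in frame 1: 8.4. Distance in frame 2: 5.3.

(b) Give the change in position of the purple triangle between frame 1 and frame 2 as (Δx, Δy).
(0.4, -2.0)

The purple triangle was at (7.3, 7.4) in frame 1 and (7.7, 5.4) in frame 2.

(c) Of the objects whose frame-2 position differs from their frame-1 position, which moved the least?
the red circle

(moved 0.7)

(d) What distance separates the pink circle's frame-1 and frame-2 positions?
2.3

The pink circle moved from (6.4, 0.8) to (4.6, 2.3), a distance of √(1.8² + 1.5²) ≈ 2.3.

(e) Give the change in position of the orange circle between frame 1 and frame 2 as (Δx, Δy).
(0.0, -2.0)

The orange circle was at (4.0, 7.9) in frame 1 and (4.0, 5.9) in frame 2.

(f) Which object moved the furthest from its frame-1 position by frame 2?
the red triangle

(moved 3.5; next 3.1)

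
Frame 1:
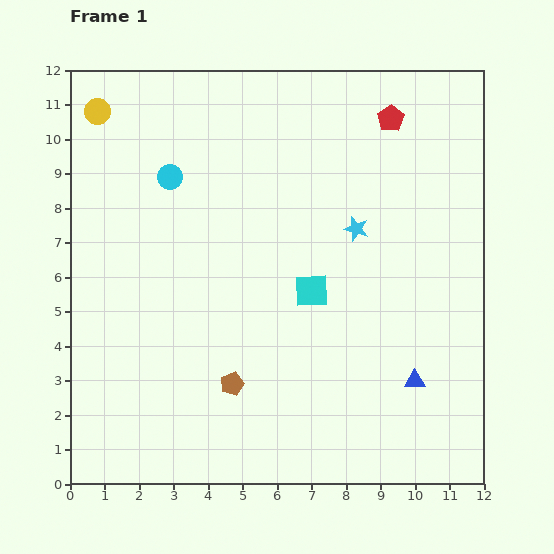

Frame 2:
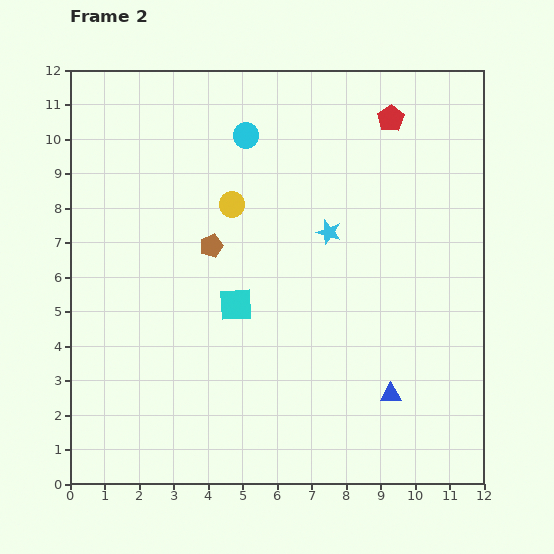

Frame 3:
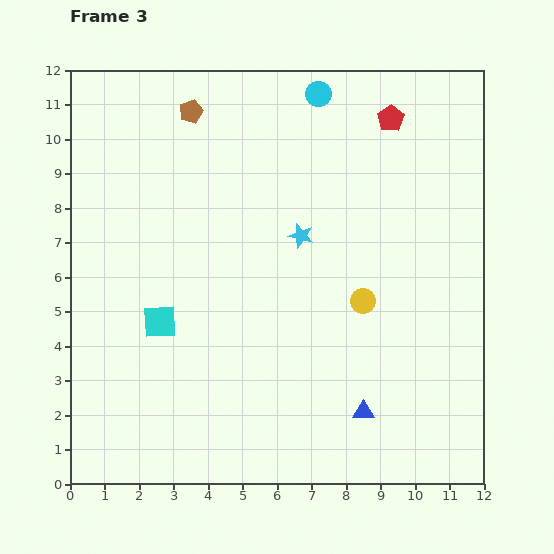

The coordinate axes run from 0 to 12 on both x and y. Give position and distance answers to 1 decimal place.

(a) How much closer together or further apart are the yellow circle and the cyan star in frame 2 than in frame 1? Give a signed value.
-5.3

Distance in frame 1: 8.2. Distance in frame 2: 2.9.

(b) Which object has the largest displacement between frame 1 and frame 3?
the yellow circle

(moved 9.5; next 8.0)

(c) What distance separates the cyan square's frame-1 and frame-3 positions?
4.5

The cyan square moved from (7.0, 5.6) to (2.6, 4.7), a distance of √(4.4² + 0.9²) ≈ 4.5.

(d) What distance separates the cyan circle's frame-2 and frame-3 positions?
2.4

The cyan circle moved from (5.1, 10.1) to (7.2, 11.3), a distance of √(2.1² + 1.2²) ≈ 2.4.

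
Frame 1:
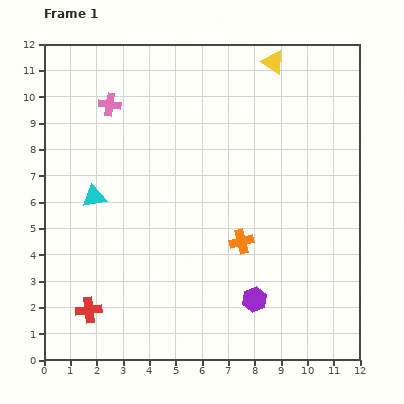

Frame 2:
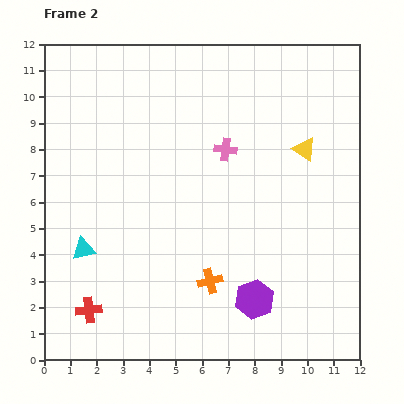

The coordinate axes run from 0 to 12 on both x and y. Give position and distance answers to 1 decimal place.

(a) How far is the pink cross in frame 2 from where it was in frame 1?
4.7

The pink cross moved from (2.5, 9.7) to (6.9, 8.0), a distance of √(4.4² + 1.7²) ≈ 4.7.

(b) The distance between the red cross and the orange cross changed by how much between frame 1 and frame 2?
-1.7

Distance in frame 1: 6.4. Distance in frame 2: 4.7.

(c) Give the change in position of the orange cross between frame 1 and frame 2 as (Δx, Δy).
(-1.2, -1.5)

The orange cross was at (7.5, 4.5) in frame 1 and (6.3, 3.0) in frame 2.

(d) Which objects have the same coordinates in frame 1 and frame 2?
the purple hexagon, the red cross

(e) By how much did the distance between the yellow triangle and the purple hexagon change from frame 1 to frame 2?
-3.0

Distance in frame 1: 9.0. Distance in frame 2: 6.0.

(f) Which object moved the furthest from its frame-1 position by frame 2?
the pink cross

(moved 4.7; next 3.5)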